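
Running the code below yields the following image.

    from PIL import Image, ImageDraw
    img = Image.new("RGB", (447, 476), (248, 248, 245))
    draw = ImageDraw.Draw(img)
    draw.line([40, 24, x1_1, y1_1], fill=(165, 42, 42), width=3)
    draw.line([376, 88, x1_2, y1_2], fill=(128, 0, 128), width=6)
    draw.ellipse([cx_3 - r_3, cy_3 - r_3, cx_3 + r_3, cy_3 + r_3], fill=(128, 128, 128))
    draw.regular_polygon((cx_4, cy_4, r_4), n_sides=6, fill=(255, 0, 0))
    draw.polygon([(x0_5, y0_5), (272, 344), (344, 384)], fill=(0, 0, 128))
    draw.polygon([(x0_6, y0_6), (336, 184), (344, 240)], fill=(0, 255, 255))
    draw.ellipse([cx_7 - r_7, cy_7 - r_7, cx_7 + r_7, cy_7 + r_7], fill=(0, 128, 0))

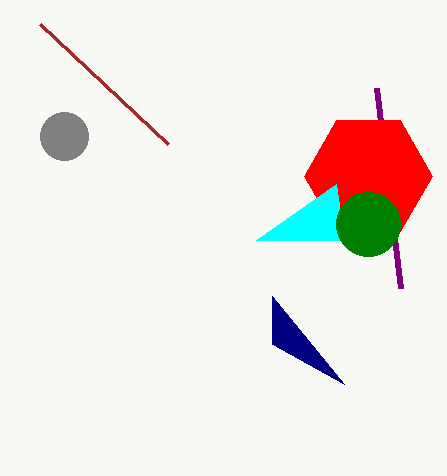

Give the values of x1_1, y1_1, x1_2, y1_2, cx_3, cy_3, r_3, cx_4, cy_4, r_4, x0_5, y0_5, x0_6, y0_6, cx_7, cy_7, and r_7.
x1_1 = 168
y1_1 = 144
x1_2 = 400
y1_2 = 288
cx_3 = 64
cy_3 = 136
r_3 = 24
cx_4 = 368
cy_4 = 176
r_4 = 64
x0_5 = 272
y0_5 = 296
x0_6 = 256
y0_6 = 240
cx_7 = 368
cy_7 = 224
r_7 = 32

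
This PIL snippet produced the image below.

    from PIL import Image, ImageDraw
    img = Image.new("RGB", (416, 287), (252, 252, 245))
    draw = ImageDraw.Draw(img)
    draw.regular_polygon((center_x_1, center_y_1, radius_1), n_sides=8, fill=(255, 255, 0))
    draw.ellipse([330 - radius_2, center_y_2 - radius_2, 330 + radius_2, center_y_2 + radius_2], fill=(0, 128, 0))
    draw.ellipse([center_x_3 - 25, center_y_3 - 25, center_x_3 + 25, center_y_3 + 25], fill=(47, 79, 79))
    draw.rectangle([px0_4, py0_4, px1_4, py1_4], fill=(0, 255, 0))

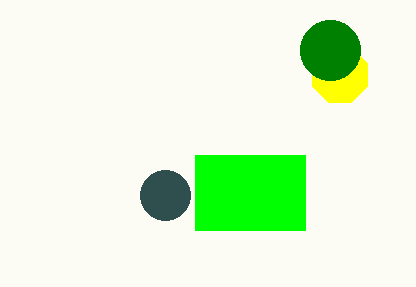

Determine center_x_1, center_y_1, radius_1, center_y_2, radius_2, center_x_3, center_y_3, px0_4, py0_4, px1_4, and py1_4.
center_x_1 = 340; center_y_1 = 75; radius_1 = 30; center_y_2 = 50; radius_2 = 30; center_x_3 = 165; center_y_3 = 195; px0_4 = 195; py0_4 = 155; px1_4 = 305; py1_4 = 230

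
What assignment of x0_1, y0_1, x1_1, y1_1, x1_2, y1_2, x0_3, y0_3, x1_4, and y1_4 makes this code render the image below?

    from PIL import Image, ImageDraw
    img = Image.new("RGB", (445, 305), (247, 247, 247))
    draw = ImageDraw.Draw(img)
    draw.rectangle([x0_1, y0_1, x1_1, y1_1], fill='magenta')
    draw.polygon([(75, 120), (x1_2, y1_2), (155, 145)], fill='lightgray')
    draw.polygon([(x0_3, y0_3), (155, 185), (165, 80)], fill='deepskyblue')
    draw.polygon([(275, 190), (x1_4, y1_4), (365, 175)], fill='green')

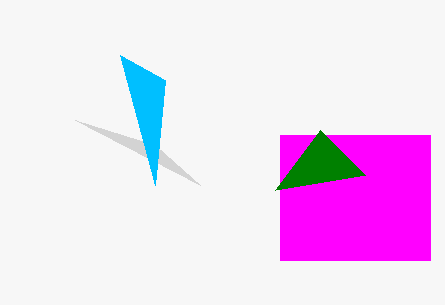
x0_1 = 280; y0_1 = 135; x1_1 = 430; y1_1 = 260; x1_2 = 200; y1_2 = 185; x0_3 = 120; y0_3 = 55; x1_4 = 320; y1_4 = 130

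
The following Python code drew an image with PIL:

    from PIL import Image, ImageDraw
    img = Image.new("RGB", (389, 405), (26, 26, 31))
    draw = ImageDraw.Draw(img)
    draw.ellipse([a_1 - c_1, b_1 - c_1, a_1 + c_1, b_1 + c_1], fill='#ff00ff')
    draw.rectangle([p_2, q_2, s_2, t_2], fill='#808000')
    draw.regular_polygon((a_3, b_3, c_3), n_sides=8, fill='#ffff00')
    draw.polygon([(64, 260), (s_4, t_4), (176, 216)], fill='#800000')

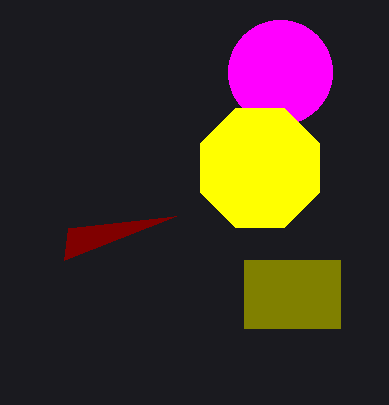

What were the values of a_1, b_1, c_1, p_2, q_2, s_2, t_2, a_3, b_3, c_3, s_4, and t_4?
a_1 = 280, b_1 = 72, c_1 = 52, p_2 = 244, q_2 = 260, s_2 = 340, t_2 = 328, a_3 = 260, b_3 = 168, c_3 = 64, s_4 = 68, t_4 = 228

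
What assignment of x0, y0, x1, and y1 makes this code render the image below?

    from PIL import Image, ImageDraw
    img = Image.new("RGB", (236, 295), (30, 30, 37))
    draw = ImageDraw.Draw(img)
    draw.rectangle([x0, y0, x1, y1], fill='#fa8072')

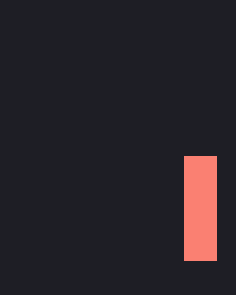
x0 = 184
y0 = 156
x1 = 216
y1 = 260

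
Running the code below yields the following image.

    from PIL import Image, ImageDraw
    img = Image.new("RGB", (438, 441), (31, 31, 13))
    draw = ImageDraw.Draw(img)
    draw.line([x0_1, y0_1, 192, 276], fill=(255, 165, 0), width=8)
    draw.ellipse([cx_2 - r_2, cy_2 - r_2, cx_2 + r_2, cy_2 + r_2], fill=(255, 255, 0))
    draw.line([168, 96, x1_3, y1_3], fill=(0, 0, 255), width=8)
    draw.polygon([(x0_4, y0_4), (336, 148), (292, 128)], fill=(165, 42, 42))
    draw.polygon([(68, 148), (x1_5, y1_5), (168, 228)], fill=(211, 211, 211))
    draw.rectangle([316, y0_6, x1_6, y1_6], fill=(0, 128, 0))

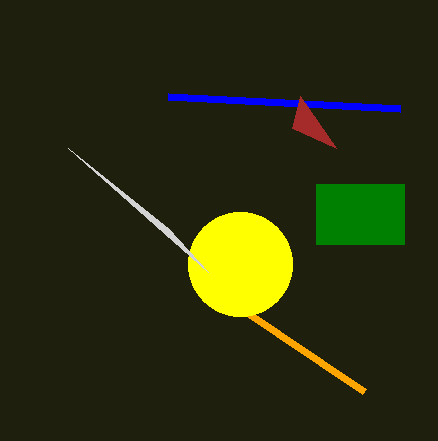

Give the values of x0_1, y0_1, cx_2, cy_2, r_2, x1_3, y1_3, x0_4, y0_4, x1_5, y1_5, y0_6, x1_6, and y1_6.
x0_1 = 364; y0_1 = 392; cx_2 = 240; cy_2 = 264; r_2 = 52; x1_3 = 400; y1_3 = 108; x0_4 = 300; y0_4 = 96; x1_5 = 208; y1_5 = 272; y0_6 = 184; x1_6 = 404; y1_6 = 244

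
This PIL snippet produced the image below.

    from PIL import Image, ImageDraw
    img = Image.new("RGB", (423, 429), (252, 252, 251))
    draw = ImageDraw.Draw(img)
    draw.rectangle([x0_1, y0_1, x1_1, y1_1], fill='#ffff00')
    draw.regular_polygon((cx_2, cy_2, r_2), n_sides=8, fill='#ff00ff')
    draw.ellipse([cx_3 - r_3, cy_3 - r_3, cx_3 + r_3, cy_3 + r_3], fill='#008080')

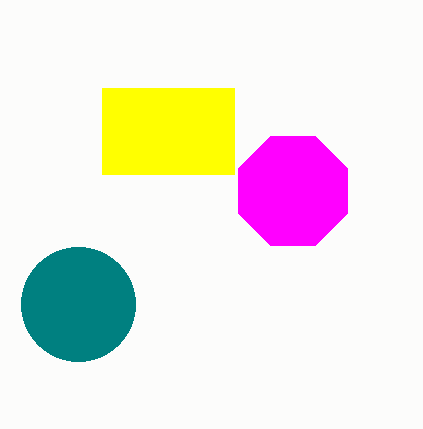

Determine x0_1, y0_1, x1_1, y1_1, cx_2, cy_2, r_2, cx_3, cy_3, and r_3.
x0_1 = 102; y0_1 = 88; x1_1 = 234; y1_1 = 174; cx_2 = 293; cy_2 = 191; r_2 = 59; cx_3 = 78; cy_3 = 304; r_3 = 57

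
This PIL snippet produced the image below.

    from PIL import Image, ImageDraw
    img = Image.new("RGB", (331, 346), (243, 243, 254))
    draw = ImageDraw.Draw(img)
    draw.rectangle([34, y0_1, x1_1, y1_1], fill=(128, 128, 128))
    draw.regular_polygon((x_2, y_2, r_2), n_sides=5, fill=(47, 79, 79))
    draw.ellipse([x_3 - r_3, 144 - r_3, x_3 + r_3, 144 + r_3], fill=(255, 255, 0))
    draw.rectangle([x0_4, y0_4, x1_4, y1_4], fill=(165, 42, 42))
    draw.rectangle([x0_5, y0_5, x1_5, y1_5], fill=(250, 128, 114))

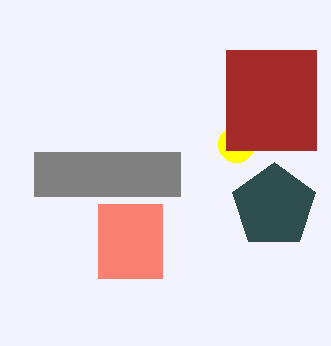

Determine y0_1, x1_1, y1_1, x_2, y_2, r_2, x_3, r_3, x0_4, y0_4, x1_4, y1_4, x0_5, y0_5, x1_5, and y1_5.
y0_1 = 152
x1_1 = 180
y1_1 = 196
x_2 = 274
y_2 = 206
r_2 = 44
x_3 = 236
r_3 = 18
x0_4 = 226
y0_4 = 50
x1_4 = 316
y1_4 = 150
x0_5 = 98
y0_5 = 204
x1_5 = 162
y1_5 = 278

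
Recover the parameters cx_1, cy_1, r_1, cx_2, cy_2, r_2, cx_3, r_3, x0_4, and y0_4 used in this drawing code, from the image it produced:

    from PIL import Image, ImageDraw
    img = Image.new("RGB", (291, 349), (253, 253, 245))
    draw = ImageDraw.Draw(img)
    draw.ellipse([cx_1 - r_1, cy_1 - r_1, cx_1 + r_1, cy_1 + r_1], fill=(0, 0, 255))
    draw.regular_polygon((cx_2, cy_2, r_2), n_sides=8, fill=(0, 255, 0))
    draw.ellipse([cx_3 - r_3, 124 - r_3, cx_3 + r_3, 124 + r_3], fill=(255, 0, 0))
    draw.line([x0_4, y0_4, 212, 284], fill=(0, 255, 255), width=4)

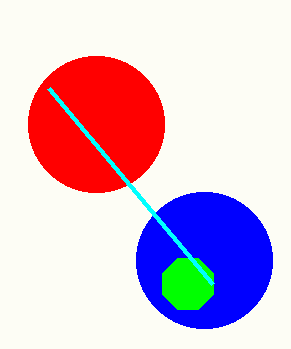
cx_1 = 204; cy_1 = 260; r_1 = 68; cx_2 = 188; cy_2 = 284; r_2 = 28; cx_3 = 96; r_3 = 68; x0_4 = 48; y0_4 = 88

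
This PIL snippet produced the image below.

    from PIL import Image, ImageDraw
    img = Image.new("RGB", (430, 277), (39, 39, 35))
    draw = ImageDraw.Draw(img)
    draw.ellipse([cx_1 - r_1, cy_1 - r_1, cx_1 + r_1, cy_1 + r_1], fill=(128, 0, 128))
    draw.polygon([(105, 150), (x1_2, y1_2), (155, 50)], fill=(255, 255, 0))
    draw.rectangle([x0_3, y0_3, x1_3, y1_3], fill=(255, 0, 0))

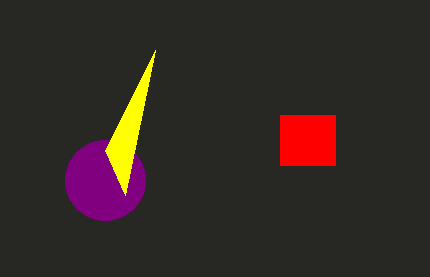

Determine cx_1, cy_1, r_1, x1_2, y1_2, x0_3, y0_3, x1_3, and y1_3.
cx_1 = 105; cy_1 = 180; r_1 = 40; x1_2 = 125; y1_2 = 195; x0_3 = 280; y0_3 = 115; x1_3 = 335; y1_3 = 165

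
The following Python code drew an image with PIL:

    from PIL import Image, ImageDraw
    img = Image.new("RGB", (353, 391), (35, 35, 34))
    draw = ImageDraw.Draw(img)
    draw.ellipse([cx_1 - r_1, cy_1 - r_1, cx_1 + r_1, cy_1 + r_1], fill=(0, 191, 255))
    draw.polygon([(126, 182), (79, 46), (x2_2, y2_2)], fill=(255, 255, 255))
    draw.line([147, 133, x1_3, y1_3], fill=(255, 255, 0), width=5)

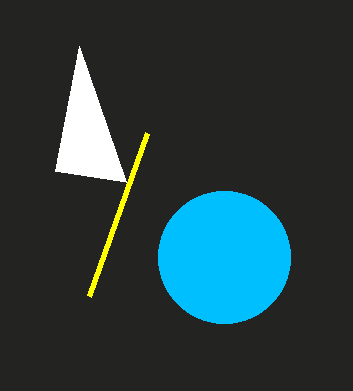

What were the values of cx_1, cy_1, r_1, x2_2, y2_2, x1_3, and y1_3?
cx_1 = 224
cy_1 = 257
r_1 = 66
x2_2 = 55
y2_2 = 171
x1_3 = 89
y1_3 = 296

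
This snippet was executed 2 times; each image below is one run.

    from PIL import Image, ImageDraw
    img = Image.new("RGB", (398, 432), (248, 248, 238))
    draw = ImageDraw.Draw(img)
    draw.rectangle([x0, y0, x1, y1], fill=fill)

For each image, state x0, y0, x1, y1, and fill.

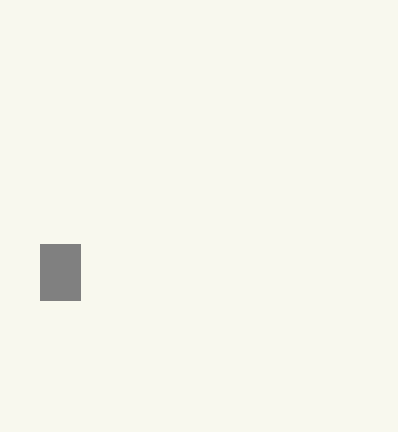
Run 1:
x0 = 40; y0 = 244; x1 = 80; y1 = 300; fill = 'gray'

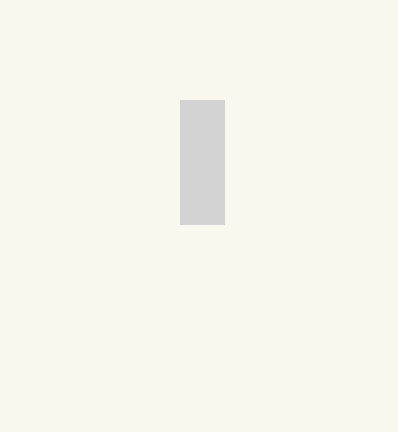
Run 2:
x0 = 180
y0 = 100
x1 = 224
y1 = 224
fill = 'lightgray'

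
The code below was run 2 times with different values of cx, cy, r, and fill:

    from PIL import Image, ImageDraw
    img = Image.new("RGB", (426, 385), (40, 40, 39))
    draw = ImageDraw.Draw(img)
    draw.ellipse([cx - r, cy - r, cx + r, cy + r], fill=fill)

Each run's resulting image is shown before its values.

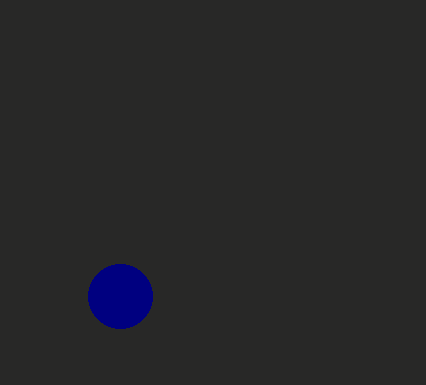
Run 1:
cx = 120, cy = 296, r = 32, fill = 'navy'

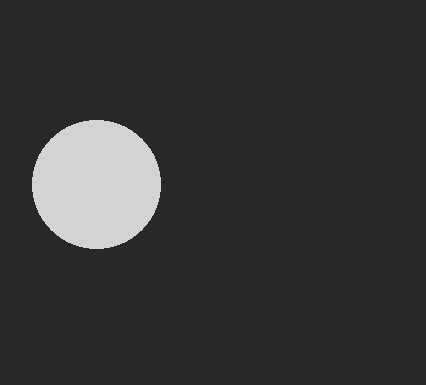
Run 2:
cx = 96, cy = 184, r = 64, fill = 'lightgray'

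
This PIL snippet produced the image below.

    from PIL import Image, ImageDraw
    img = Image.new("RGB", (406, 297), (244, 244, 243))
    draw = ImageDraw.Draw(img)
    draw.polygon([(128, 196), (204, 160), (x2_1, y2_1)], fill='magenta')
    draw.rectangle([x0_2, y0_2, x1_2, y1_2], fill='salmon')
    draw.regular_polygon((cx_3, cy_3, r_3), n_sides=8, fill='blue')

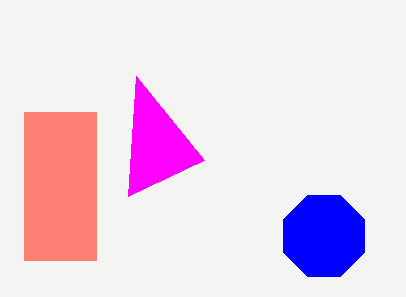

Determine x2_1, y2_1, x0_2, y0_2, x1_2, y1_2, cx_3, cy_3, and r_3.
x2_1 = 136, y2_1 = 76, x0_2 = 24, y0_2 = 112, x1_2 = 96, y1_2 = 260, cx_3 = 324, cy_3 = 236, r_3 = 44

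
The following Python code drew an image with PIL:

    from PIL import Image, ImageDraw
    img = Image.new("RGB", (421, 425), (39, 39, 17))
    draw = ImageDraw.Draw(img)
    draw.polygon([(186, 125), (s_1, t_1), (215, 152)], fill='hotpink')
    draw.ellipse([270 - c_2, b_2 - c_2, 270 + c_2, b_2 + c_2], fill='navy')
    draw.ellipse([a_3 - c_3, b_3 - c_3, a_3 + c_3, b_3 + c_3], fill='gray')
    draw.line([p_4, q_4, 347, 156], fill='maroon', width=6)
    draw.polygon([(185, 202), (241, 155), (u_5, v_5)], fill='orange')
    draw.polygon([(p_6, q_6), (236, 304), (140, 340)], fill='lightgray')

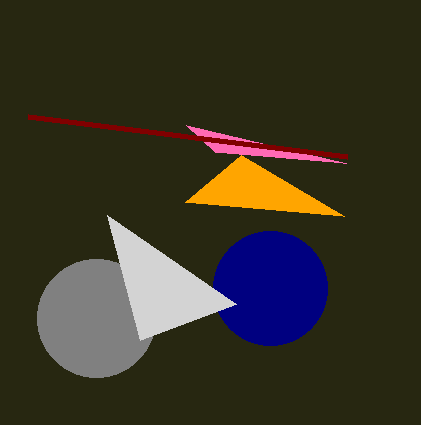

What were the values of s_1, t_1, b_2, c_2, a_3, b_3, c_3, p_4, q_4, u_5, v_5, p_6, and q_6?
s_1 = 346; t_1 = 163; b_2 = 288; c_2 = 57; a_3 = 96; b_3 = 318; c_3 = 59; p_4 = 28; q_4 = 116; u_5 = 344; v_5 = 216; p_6 = 107; q_6 = 215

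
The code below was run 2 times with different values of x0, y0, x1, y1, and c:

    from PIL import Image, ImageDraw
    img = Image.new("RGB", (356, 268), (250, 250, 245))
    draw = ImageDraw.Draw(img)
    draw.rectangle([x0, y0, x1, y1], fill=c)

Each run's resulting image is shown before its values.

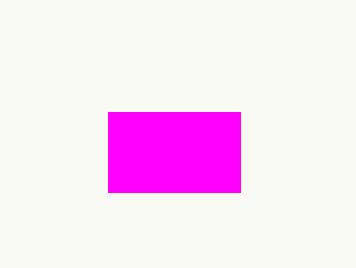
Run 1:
x0 = 108
y0 = 112
x1 = 240
y1 = 192
c = 'magenta'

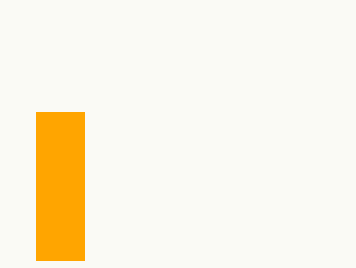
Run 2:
x0 = 36, y0 = 112, x1 = 84, y1 = 260, c = 'orange'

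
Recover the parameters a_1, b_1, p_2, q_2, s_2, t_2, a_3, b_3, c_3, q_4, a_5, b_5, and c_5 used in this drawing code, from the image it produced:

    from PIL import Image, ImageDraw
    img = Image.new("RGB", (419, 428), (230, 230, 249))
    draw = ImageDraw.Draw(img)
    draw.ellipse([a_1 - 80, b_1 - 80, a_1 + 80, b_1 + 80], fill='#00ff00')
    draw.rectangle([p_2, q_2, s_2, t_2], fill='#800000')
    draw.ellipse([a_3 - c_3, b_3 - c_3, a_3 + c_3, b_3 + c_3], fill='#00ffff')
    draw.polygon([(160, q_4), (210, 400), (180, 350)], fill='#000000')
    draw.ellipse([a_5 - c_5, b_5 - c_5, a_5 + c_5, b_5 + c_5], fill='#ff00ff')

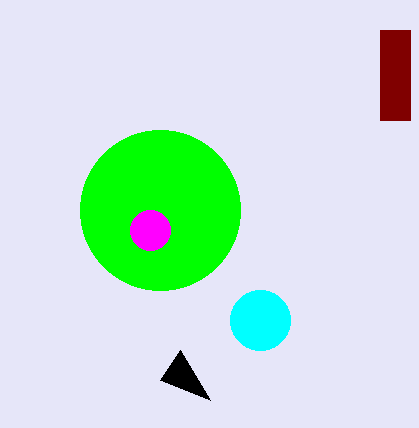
a_1 = 160; b_1 = 210; p_2 = 380; q_2 = 30; s_2 = 410; t_2 = 120; a_3 = 260; b_3 = 320; c_3 = 30; q_4 = 380; a_5 = 150; b_5 = 230; c_5 = 20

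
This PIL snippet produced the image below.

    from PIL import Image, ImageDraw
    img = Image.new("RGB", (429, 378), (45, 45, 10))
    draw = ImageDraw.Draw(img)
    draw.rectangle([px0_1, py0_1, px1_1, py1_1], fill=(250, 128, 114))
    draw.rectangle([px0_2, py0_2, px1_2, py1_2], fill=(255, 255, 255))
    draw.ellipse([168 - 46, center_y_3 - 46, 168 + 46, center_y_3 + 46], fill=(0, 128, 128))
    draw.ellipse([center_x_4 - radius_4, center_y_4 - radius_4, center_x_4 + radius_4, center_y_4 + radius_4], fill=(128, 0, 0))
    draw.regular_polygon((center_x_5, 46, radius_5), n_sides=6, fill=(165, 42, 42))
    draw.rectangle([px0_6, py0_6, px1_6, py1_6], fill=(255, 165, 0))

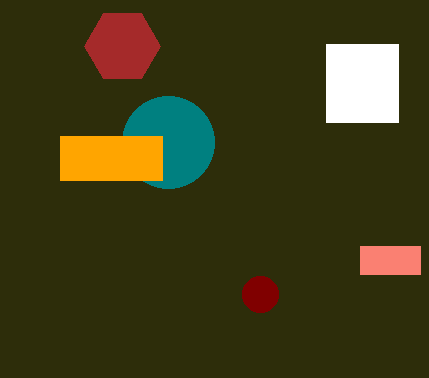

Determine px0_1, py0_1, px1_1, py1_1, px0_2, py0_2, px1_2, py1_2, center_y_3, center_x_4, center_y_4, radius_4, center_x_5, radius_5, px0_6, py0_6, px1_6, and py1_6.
px0_1 = 360; py0_1 = 246; px1_1 = 420; py1_1 = 274; px0_2 = 326; py0_2 = 44; px1_2 = 398; py1_2 = 122; center_y_3 = 142; center_x_4 = 260; center_y_4 = 294; radius_4 = 18; center_x_5 = 122; radius_5 = 38; px0_6 = 60; py0_6 = 136; px1_6 = 162; py1_6 = 180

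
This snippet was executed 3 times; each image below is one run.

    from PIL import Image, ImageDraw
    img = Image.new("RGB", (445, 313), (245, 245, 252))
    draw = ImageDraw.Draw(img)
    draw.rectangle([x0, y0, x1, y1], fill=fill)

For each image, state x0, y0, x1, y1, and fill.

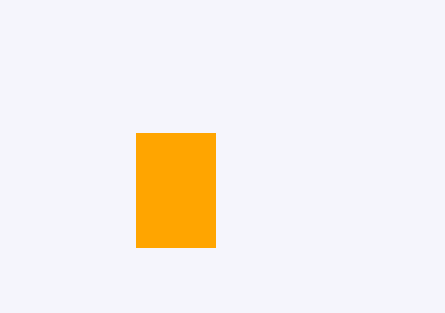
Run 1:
x0 = 136, y0 = 133, x1 = 215, y1 = 247, fill = 'orange'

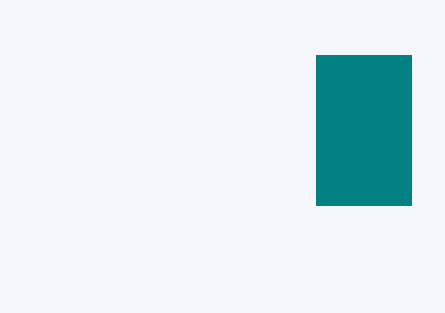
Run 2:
x0 = 316, y0 = 55, x1 = 411, y1 = 205, fill = 'teal'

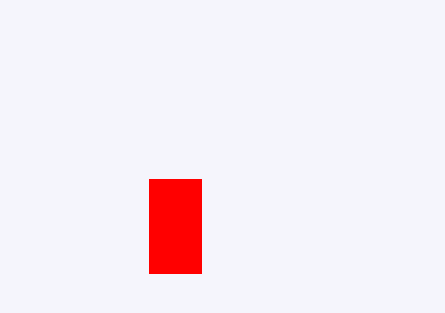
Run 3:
x0 = 149; y0 = 179; x1 = 201; y1 = 273; fill = 'red'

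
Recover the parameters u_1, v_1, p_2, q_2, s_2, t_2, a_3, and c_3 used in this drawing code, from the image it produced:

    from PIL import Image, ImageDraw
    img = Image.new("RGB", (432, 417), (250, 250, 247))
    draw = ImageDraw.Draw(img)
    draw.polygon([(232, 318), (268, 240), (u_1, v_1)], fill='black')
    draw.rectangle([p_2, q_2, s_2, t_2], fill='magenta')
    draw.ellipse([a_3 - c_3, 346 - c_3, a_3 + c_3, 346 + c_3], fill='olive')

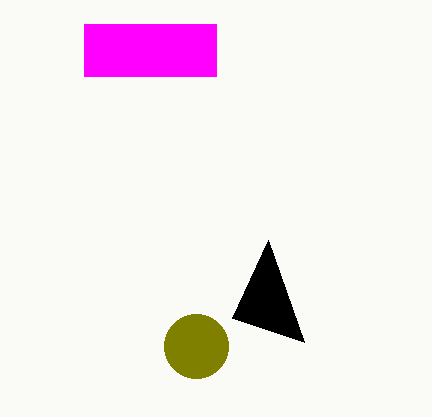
u_1 = 304; v_1 = 342; p_2 = 84; q_2 = 24; s_2 = 216; t_2 = 76; a_3 = 196; c_3 = 32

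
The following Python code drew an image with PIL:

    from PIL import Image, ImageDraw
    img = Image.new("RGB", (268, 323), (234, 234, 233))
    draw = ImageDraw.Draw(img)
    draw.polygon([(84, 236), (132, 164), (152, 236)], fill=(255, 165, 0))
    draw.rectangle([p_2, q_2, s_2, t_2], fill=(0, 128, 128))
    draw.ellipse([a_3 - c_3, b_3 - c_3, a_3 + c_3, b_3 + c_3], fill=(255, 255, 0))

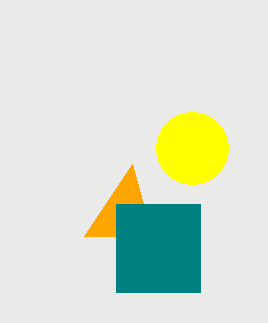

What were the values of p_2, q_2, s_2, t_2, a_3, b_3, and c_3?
p_2 = 116; q_2 = 204; s_2 = 200; t_2 = 292; a_3 = 192; b_3 = 148; c_3 = 36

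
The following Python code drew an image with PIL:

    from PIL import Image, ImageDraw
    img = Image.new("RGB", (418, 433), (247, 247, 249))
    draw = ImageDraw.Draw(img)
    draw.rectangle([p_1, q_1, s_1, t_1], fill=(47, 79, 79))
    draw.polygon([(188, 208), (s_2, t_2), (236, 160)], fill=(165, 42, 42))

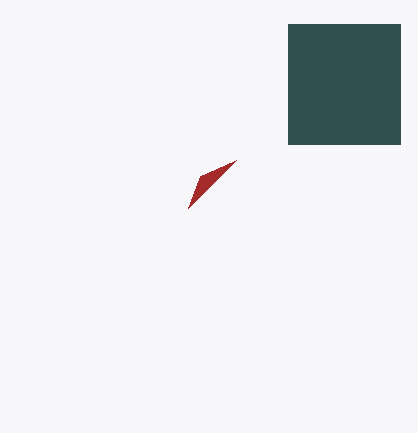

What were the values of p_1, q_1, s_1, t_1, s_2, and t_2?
p_1 = 288, q_1 = 24, s_1 = 400, t_1 = 144, s_2 = 200, t_2 = 176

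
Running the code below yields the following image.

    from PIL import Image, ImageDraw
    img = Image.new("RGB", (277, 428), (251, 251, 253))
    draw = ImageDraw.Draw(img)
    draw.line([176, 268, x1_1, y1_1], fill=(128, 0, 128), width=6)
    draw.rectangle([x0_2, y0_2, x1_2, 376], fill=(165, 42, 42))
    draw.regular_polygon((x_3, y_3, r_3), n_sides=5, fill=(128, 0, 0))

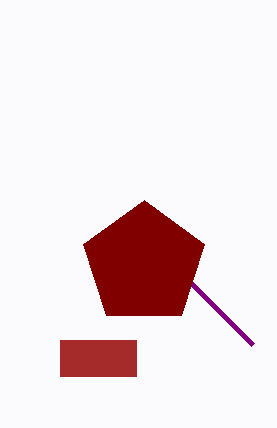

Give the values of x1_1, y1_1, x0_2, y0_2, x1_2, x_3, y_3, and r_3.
x1_1 = 252, y1_1 = 344, x0_2 = 60, y0_2 = 340, x1_2 = 136, x_3 = 144, y_3 = 264, r_3 = 64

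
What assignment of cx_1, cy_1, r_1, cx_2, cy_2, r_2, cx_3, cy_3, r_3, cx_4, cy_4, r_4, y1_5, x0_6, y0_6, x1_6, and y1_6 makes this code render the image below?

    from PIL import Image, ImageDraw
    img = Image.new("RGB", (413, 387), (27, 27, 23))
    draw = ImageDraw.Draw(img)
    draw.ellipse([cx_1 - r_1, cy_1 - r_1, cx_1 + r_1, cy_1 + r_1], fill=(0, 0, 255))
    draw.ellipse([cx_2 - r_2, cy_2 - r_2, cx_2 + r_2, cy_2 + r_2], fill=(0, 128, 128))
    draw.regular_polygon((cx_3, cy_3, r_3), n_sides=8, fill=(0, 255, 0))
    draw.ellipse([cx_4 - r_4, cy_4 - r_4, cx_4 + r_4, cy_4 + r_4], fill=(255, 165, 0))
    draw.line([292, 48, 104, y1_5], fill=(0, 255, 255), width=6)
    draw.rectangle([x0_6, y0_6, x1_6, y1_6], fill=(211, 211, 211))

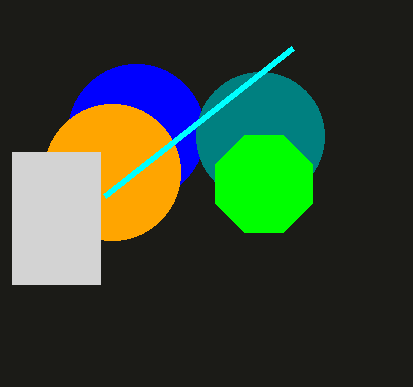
cx_1 = 136; cy_1 = 132; r_1 = 68; cx_2 = 260; cy_2 = 136; r_2 = 64; cx_3 = 264; cy_3 = 184; r_3 = 52; cx_4 = 112; cy_4 = 172; r_4 = 68; y1_5 = 196; x0_6 = 12; y0_6 = 152; x1_6 = 100; y1_6 = 284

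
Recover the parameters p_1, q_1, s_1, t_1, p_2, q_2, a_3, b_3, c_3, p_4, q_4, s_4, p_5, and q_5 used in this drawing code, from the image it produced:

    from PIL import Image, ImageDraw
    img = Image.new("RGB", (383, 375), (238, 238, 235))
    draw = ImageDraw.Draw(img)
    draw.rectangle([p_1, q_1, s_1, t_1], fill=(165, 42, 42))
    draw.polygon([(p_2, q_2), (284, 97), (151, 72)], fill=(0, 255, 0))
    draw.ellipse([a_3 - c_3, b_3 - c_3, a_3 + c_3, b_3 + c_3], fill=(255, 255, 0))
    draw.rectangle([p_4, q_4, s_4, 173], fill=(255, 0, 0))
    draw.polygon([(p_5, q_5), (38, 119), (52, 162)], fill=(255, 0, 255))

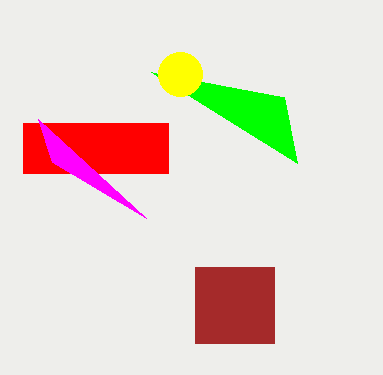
p_1 = 195
q_1 = 267
s_1 = 274
t_1 = 343
p_2 = 297
q_2 = 163
a_3 = 180
b_3 = 74
c_3 = 22
p_4 = 23
q_4 = 123
s_4 = 168
p_5 = 146
q_5 = 218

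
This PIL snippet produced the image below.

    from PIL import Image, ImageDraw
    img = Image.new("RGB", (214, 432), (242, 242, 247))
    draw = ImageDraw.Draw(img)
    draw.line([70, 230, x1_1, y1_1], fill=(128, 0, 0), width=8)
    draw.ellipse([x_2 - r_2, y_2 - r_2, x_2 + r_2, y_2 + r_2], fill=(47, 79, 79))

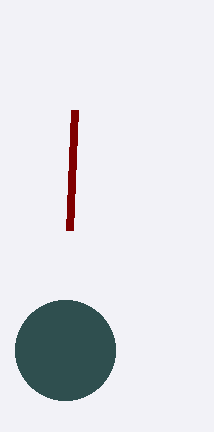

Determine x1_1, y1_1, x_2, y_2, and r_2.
x1_1 = 75
y1_1 = 110
x_2 = 65
y_2 = 350
r_2 = 50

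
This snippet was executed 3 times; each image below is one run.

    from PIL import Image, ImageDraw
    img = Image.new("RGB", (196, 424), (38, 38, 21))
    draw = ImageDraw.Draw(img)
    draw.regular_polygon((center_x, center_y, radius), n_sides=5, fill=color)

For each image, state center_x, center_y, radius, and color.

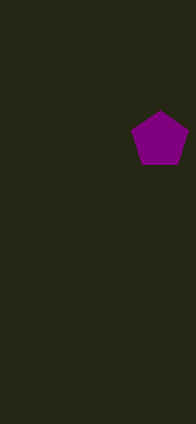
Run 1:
center_x = 160; center_y = 140; radius = 30; color = 'purple'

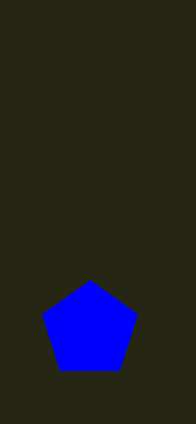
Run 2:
center_x = 90, center_y = 330, radius = 50, color = 'blue'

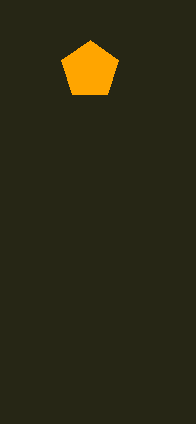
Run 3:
center_x = 90; center_y = 70; radius = 30; color = 'orange'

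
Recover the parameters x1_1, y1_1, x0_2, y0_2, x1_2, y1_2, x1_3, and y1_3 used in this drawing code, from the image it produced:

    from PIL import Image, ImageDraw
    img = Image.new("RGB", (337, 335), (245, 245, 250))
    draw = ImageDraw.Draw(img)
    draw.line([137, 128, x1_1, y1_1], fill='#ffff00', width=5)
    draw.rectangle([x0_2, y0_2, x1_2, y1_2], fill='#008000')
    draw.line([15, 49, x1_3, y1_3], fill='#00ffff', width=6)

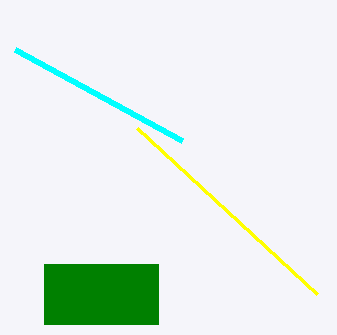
x1_1 = 317, y1_1 = 294, x0_2 = 44, y0_2 = 264, x1_2 = 158, y1_2 = 324, x1_3 = 182, y1_3 = 140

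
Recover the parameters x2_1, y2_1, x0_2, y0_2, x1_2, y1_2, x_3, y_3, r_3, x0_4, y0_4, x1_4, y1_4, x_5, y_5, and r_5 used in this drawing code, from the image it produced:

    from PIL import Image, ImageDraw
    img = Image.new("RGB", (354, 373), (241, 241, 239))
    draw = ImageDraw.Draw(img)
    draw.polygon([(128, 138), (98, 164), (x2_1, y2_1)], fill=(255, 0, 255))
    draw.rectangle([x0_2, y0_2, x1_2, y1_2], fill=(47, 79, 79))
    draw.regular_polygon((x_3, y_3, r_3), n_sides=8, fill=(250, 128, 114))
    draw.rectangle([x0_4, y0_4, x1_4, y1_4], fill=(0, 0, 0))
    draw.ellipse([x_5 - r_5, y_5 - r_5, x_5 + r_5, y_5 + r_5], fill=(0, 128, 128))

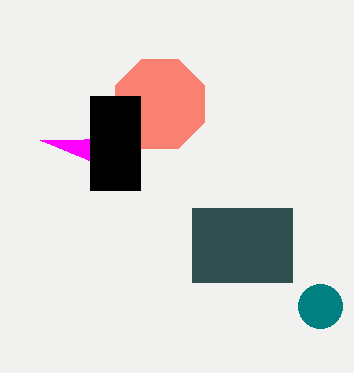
x2_1 = 40, y2_1 = 140, x0_2 = 192, y0_2 = 208, x1_2 = 292, y1_2 = 282, x_3 = 160, y_3 = 104, r_3 = 48, x0_4 = 90, y0_4 = 96, x1_4 = 140, y1_4 = 190, x_5 = 320, y_5 = 306, r_5 = 22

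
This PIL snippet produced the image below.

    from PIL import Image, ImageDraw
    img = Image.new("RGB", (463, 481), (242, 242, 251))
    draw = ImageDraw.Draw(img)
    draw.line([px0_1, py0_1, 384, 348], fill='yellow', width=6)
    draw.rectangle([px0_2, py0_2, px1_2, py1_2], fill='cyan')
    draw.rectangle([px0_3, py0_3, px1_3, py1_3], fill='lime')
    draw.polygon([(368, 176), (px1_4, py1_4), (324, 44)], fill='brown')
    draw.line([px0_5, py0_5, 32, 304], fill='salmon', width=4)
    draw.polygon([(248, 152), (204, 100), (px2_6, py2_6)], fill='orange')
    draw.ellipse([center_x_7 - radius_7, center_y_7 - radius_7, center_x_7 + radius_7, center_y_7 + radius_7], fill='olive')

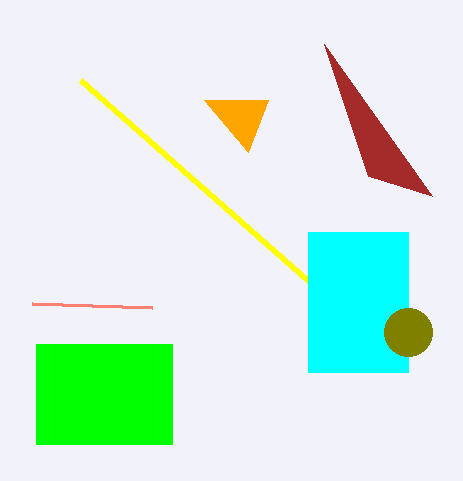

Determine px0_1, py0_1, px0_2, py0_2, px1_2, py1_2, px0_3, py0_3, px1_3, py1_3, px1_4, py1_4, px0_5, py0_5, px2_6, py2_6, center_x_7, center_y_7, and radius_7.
px0_1 = 80
py0_1 = 80
px0_2 = 308
py0_2 = 232
px1_2 = 408
py1_2 = 372
px0_3 = 36
py0_3 = 344
px1_3 = 172
py1_3 = 444
px1_4 = 432
py1_4 = 196
px0_5 = 152
py0_5 = 308
px2_6 = 268
py2_6 = 100
center_x_7 = 408
center_y_7 = 332
radius_7 = 24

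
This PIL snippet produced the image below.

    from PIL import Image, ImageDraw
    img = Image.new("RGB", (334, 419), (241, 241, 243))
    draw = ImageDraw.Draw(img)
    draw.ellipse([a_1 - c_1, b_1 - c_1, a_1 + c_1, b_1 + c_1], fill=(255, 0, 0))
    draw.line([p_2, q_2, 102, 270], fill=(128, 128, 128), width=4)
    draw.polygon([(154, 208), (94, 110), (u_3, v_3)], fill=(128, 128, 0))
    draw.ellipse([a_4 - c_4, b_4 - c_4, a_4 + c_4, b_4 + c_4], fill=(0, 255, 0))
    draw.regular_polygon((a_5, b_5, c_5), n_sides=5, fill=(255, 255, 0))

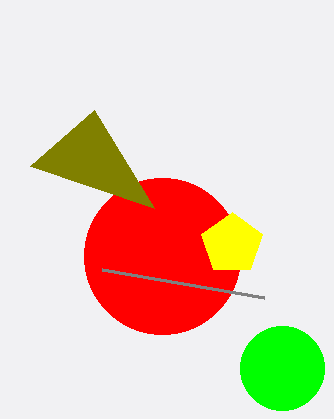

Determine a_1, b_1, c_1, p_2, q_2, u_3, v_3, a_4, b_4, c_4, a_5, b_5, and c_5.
a_1 = 162; b_1 = 256; c_1 = 78; p_2 = 264; q_2 = 298; u_3 = 30; v_3 = 166; a_4 = 282; b_4 = 368; c_4 = 42; a_5 = 232; b_5 = 244; c_5 = 32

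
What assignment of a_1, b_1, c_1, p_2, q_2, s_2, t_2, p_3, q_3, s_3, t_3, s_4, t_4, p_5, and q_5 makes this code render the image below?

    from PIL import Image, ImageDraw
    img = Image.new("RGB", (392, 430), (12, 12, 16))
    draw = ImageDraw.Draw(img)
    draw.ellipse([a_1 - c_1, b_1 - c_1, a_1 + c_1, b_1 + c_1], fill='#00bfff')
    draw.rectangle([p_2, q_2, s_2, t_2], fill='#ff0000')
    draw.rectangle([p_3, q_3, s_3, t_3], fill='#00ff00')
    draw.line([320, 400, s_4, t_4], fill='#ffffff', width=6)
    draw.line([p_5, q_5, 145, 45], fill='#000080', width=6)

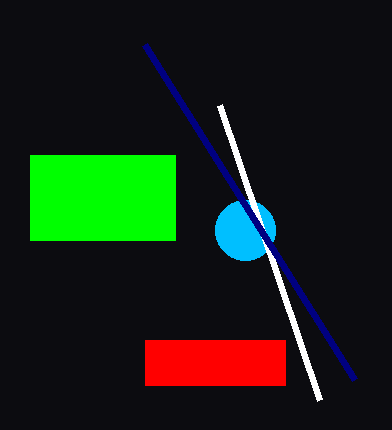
a_1 = 245; b_1 = 230; c_1 = 30; p_2 = 145; q_2 = 340; s_2 = 285; t_2 = 385; p_3 = 30; q_3 = 155; s_3 = 175; t_3 = 240; s_4 = 220; t_4 = 105; p_5 = 355; q_5 = 380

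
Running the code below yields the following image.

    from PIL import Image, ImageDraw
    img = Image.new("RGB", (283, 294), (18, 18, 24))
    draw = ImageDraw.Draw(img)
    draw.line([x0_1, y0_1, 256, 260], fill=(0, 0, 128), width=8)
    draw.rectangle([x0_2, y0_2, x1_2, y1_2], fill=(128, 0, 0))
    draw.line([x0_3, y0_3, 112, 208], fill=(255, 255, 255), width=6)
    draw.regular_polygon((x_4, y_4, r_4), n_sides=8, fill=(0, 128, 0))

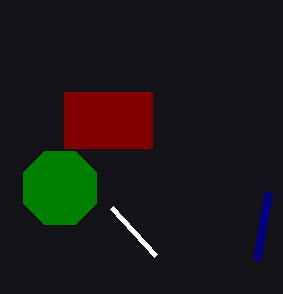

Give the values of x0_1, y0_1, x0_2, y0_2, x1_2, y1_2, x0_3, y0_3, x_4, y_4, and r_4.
x0_1 = 268
y0_1 = 192
x0_2 = 64
y0_2 = 92
x1_2 = 152
y1_2 = 148
x0_3 = 156
y0_3 = 256
x_4 = 60
y_4 = 188
r_4 = 40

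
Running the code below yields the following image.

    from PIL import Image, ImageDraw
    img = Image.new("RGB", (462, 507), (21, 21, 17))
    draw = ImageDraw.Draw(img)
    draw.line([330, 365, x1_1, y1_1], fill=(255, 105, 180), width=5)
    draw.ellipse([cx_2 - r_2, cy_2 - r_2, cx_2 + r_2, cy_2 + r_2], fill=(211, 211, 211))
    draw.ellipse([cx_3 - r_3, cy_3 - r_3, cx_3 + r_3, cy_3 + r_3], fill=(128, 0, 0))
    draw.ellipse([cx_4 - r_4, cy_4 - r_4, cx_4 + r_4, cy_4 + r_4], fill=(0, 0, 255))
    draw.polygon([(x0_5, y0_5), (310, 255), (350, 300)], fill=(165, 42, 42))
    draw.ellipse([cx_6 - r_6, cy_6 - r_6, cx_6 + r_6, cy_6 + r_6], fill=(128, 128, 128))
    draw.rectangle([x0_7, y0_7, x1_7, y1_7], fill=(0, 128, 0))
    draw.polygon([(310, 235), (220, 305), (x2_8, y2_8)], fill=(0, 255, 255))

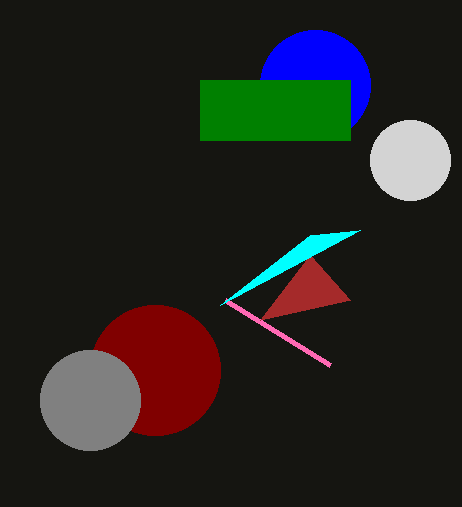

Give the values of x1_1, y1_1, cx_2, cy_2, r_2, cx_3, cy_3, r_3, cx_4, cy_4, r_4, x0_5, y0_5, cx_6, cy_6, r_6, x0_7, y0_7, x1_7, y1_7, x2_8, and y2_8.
x1_1 = 225
y1_1 = 300
cx_2 = 410
cy_2 = 160
r_2 = 40
cx_3 = 155
cy_3 = 370
r_3 = 65
cx_4 = 315
cy_4 = 85
r_4 = 55
x0_5 = 260
y0_5 = 320
cx_6 = 90
cy_6 = 400
r_6 = 50
x0_7 = 200
y0_7 = 80
x1_7 = 350
y1_7 = 140
x2_8 = 360
y2_8 = 230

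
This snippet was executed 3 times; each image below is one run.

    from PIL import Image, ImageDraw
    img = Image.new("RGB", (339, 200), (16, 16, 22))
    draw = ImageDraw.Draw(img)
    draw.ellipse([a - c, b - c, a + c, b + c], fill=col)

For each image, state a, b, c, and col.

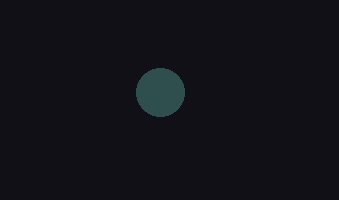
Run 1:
a = 160, b = 92, c = 24, col = 'darkslategray'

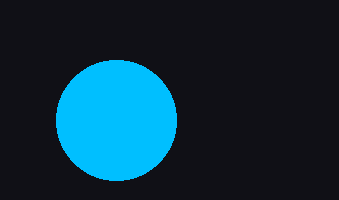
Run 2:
a = 116
b = 120
c = 60
col = 'deepskyblue'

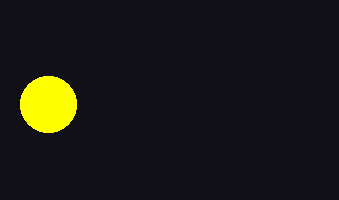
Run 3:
a = 48
b = 104
c = 28
col = 'yellow'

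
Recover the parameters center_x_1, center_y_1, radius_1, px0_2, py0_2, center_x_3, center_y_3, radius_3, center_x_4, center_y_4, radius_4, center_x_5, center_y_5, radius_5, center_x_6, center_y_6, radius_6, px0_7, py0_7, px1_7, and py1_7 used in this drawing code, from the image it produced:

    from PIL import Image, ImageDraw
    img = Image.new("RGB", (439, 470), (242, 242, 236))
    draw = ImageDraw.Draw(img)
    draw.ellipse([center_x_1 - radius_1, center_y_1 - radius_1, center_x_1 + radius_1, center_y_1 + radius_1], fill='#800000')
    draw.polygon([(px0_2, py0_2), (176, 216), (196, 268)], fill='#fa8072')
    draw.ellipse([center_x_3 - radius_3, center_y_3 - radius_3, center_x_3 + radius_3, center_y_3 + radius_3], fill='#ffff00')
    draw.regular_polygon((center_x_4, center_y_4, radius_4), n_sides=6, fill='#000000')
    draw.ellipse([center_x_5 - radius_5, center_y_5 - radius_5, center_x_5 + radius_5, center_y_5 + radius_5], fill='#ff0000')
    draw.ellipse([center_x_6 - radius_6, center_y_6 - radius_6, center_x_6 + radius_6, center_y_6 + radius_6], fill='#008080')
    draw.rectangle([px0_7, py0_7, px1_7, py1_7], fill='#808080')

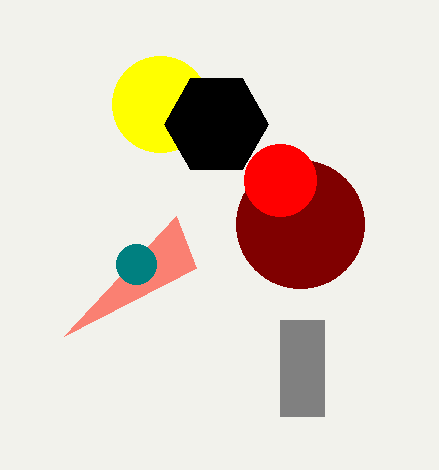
center_x_1 = 300
center_y_1 = 224
radius_1 = 64
px0_2 = 64
py0_2 = 336
center_x_3 = 160
center_y_3 = 104
radius_3 = 48
center_x_4 = 216
center_y_4 = 124
radius_4 = 52
center_x_5 = 280
center_y_5 = 180
radius_5 = 36
center_x_6 = 136
center_y_6 = 264
radius_6 = 20
px0_7 = 280
py0_7 = 320
px1_7 = 324
py1_7 = 416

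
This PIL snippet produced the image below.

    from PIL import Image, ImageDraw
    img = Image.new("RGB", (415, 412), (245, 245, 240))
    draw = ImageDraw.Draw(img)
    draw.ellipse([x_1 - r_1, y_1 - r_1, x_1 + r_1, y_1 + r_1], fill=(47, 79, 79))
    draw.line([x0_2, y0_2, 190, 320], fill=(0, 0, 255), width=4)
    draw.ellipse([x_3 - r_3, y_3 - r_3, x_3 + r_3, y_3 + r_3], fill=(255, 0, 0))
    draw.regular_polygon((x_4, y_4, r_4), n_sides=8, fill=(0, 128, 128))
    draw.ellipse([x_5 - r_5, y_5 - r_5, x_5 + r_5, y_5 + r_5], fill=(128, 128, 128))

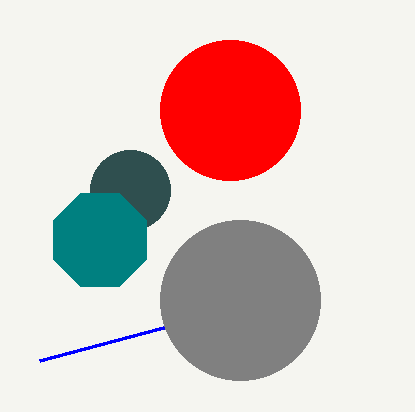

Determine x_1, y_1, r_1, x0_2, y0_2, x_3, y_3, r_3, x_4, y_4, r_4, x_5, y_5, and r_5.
x_1 = 130
y_1 = 190
r_1 = 40
x0_2 = 40
y0_2 = 360
x_3 = 230
y_3 = 110
r_3 = 70
x_4 = 100
y_4 = 240
r_4 = 50
x_5 = 240
y_5 = 300
r_5 = 80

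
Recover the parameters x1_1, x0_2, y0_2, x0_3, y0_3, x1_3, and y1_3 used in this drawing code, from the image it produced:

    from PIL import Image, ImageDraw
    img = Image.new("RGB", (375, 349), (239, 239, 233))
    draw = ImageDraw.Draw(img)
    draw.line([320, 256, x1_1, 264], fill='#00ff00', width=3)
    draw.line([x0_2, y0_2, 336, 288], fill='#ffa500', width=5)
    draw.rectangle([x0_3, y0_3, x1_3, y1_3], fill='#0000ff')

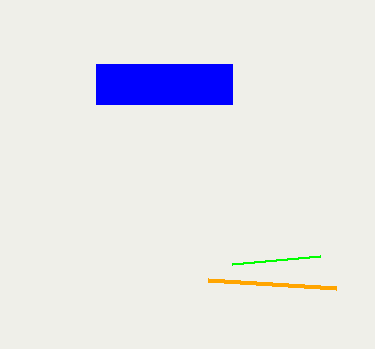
x1_1 = 232
x0_2 = 208
y0_2 = 280
x0_3 = 96
y0_3 = 64
x1_3 = 232
y1_3 = 104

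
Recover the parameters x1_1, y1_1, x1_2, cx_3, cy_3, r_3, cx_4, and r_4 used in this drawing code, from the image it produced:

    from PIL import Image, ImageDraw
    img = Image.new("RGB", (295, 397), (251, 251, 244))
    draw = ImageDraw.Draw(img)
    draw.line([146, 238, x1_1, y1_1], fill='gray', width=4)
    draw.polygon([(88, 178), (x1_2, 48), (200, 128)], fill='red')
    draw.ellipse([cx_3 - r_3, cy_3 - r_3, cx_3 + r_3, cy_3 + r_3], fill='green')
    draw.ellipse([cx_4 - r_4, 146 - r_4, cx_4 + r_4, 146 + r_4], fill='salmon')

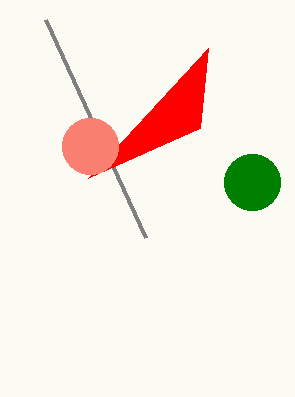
x1_1 = 46, y1_1 = 20, x1_2 = 208, cx_3 = 252, cy_3 = 182, r_3 = 28, cx_4 = 90, r_4 = 28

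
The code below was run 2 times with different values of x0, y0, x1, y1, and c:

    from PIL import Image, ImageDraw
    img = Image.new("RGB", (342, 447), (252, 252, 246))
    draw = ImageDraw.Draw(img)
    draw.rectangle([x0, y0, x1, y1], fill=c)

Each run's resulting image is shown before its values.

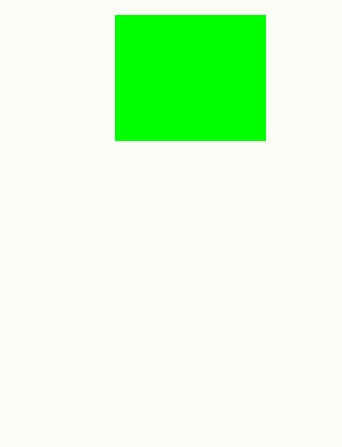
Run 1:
x0 = 115
y0 = 15
x1 = 265
y1 = 140
c = 'lime'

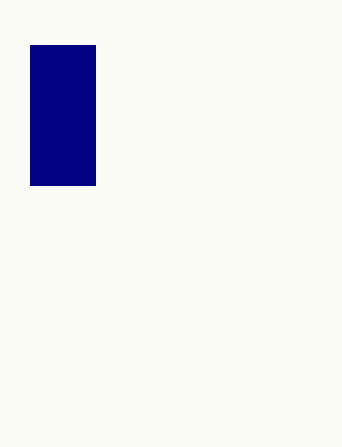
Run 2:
x0 = 30, y0 = 45, x1 = 95, y1 = 185, c = 'navy'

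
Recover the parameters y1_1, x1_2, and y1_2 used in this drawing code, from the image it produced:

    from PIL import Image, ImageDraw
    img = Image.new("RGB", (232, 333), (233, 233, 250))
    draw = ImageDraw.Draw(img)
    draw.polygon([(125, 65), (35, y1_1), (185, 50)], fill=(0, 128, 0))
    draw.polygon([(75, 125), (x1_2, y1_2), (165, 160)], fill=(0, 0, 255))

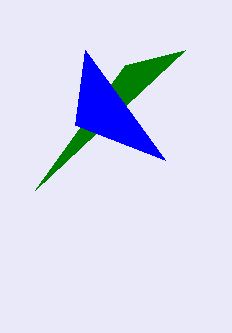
y1_1 = 190; x1_2 = 85; y1_2 = 50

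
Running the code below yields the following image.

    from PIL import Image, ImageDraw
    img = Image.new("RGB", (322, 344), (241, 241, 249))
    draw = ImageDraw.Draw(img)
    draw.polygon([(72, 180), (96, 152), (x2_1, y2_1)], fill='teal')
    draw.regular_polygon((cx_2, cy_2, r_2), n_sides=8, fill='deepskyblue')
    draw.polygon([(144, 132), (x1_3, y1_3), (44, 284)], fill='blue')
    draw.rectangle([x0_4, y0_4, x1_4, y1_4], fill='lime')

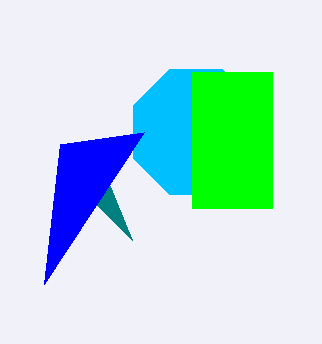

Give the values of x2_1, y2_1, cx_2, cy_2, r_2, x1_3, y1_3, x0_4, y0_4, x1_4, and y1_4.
x2_1 = 132, y2_1 = 240, cx_2 = 196, cy_2 = 132, r_2 = 68, x1_3 = 60, y1_3 = 144, x0_4 = 192, y0_4 = 72, x1_4 = 272, y1_4 = 208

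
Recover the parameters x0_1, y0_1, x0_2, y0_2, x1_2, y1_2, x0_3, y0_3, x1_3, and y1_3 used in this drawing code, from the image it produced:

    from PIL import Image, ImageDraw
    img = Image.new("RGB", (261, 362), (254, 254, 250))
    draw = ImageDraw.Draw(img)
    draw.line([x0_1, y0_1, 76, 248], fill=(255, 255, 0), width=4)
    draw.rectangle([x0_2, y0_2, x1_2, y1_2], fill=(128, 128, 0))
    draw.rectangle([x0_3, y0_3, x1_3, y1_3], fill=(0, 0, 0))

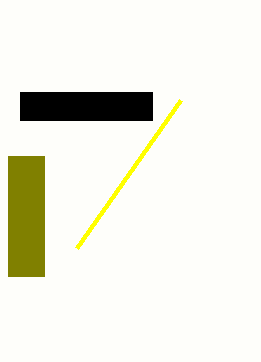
x0_1 = 180; y0_1 = 100; x0_2 = 8; y0_2 = 156; x1_2 = 44; y1_2 = 276; x0_3 = 20; y0_3 = 92; x1_3 = 152; y1_3 = 120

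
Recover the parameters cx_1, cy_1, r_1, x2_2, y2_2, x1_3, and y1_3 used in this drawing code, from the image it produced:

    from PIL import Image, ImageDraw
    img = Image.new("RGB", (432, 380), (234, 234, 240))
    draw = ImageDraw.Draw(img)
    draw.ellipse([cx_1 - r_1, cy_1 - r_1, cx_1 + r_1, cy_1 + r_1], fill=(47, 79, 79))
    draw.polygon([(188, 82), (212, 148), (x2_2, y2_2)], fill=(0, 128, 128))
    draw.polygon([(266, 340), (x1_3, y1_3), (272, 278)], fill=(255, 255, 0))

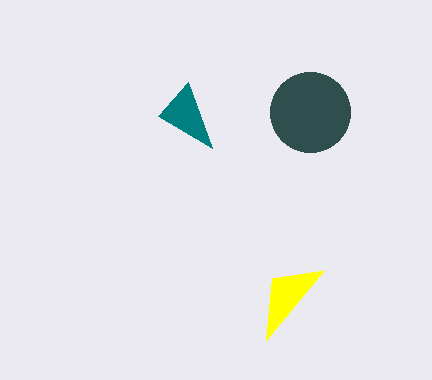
cx_1 = 310
cy_1 = 112
r_1 = 40
x2_2 = 158
y2_2 = 116
x1_3 = 324
y1_3 = 270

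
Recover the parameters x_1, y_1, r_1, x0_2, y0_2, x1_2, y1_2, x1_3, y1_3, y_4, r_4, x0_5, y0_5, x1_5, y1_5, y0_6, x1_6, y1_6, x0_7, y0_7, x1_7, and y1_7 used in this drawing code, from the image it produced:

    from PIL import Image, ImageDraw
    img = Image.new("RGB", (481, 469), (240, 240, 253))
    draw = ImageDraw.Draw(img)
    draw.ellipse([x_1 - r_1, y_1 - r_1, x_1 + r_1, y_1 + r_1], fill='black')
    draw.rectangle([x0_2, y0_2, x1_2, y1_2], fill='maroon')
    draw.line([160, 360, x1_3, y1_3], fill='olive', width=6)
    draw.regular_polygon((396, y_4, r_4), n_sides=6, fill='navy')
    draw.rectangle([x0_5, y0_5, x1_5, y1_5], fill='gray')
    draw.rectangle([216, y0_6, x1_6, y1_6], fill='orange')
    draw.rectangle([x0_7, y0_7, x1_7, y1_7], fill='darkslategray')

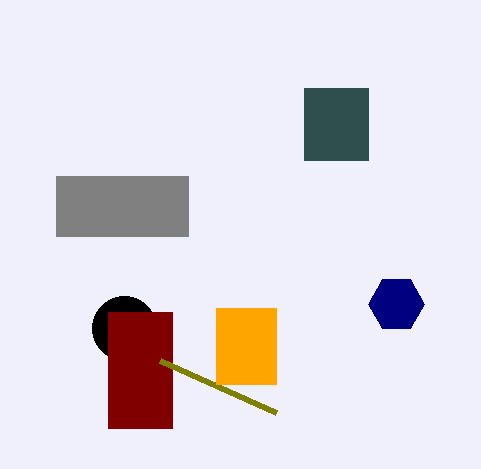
x_1 = 124
y_1 = 328
r_1 = 32
x0_2 = 108
y0_2 = 312
x1_2 = 172
y1_2 = 428
x1_3 = 276
y1_3 = 412
y_4 = 304
r_4 = 28
x0_5 = 56
y0_5 = 176
x1_5 = 188
y1_5 = 236
y0_6 = 308
x1_6 = 276
y1_6 = 384
x0_7 = 304
y0_7 = 88
x1_7 = 368
y1_7 = 160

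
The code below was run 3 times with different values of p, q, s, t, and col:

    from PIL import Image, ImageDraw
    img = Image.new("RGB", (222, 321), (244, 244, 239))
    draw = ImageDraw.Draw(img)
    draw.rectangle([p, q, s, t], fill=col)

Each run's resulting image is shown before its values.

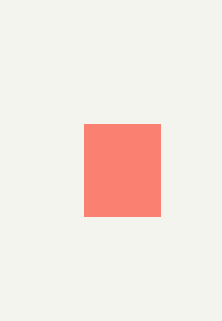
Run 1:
p = 84
q = 124
s = 160
t = 216
col = 'salmon'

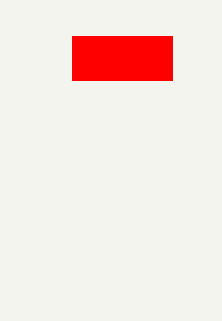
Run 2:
p = 72
q = 36
s = 172
t = 80
col = 'red'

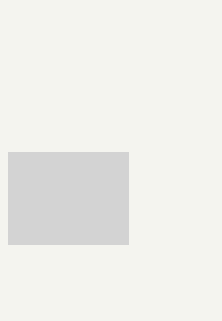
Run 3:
p = 8; q = 152; s = 128; t = 244; col = 'lightgray'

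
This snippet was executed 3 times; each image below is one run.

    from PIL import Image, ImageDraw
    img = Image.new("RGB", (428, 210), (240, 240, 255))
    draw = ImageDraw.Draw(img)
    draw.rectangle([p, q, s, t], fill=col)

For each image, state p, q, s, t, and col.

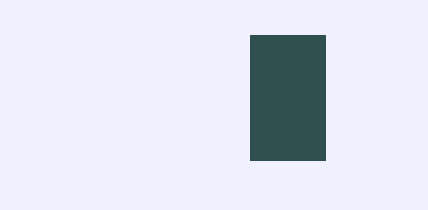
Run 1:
p = 250
q = 35
s = 325
t = 160
col = 'darkslategray'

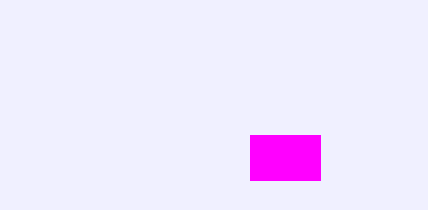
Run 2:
p = 250; q = 135; s = 320; t = 180; col = 'magenta'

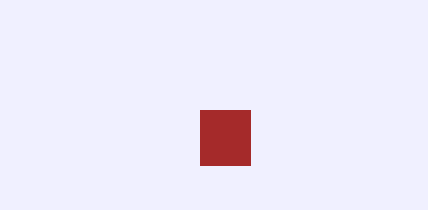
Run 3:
p = 200
q = 110
s = 250
t = 165
col = 'brown'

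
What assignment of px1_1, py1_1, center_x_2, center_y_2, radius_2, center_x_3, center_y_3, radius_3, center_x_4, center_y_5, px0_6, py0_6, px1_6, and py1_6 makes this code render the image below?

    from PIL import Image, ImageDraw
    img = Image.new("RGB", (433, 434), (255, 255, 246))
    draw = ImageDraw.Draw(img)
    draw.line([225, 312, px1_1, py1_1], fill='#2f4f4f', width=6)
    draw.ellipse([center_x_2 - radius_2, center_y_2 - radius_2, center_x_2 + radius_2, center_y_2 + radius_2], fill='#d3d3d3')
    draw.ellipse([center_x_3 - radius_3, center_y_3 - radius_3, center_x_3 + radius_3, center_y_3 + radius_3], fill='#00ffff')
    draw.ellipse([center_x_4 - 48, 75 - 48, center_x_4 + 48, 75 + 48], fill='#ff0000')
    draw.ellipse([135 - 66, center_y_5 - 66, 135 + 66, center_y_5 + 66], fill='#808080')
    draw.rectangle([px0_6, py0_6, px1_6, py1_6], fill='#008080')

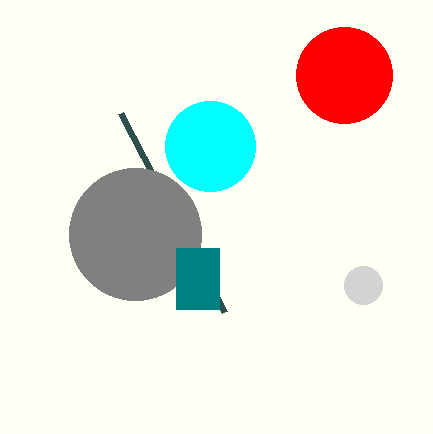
px1_1 = 121, py1_1 = 113, center_x_2 = 363, center_y_2 = 285, radius_2 = 19, center_x_3 = 210, center_y_3 = 146, radius_3 = 45, center_x_4 = 344, center_y_5 = 234, px0_6 = 176, py0_6 = 248, px1_6 = 219, py1_6 = 309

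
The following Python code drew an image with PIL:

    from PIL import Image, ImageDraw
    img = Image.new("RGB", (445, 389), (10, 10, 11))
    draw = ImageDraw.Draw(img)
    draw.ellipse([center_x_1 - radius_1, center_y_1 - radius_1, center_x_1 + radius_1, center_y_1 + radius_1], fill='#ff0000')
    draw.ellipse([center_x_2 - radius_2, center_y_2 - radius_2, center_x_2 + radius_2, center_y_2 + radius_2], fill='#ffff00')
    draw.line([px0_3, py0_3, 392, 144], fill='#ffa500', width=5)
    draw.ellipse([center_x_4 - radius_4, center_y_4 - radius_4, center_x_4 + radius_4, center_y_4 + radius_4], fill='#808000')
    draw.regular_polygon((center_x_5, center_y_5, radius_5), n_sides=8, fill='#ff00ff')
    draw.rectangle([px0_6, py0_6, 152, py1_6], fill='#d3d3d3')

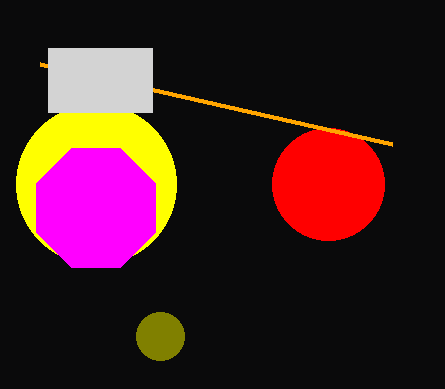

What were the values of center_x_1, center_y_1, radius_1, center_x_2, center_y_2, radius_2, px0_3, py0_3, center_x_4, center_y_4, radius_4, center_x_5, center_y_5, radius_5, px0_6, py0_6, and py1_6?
center_x_1 = 328; center_y_1 = 184; radius_1 = 56; center_x_2 = 96; center_y_2 = 184; radius_2 = 80; px0_3 = 40; py0_3 = 64; center_x_4 = 160; center_y_4 = 336; radius_4 = 24; center_x_5 = 96; center_y_5 = 208; radius_5 = 64; px0_6 = 48; py0_6 = 48; py1_6 = 112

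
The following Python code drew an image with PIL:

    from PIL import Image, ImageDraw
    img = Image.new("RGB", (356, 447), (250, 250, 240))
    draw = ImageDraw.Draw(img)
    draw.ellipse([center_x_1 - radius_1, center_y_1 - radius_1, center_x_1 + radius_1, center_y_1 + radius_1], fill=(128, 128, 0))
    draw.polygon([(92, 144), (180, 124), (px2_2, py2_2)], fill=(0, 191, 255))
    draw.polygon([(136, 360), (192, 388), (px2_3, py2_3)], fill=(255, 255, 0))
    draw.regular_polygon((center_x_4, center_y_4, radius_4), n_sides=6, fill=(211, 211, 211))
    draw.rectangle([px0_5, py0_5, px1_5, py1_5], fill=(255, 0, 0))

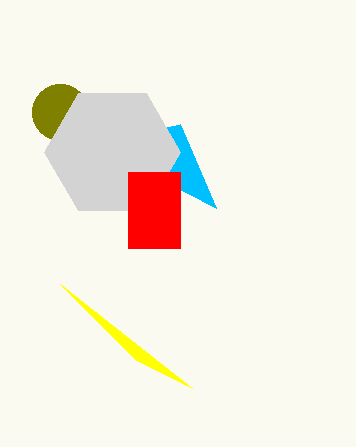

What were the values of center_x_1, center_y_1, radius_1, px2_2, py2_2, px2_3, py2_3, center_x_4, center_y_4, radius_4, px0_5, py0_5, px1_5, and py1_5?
center_x_1 = 60
center_y_1 = 112
radius_1 = 28
px2_2 = 216
py2_2 = 208
px2_3 = 60
py2_3 = 284
center_x_4 = 112
center_y_4 = 152
radius_4 = 68
px0_5 = 128
py0_5 = 172
px1_5 = 180
py1_5 = 248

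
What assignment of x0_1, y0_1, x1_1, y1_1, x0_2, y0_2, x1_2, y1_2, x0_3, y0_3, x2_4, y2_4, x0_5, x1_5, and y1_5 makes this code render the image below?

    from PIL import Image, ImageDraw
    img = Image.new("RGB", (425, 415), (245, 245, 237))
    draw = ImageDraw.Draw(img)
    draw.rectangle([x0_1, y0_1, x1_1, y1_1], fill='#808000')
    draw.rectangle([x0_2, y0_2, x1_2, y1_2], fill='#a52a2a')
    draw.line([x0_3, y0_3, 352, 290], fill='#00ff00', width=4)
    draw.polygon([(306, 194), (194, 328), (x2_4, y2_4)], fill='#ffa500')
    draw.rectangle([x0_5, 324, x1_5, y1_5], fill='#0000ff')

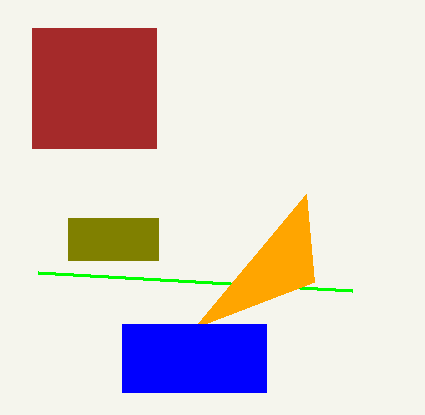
x0_1 = 68, y0_1 = 218, x1_1 = 158, y1_1 = 260, x0_2 = 32, y0_2 = 28, x1_2 = 156, y1_2 = 148, x0_3 = 38, y0_3 = 272, x2_4 = 314, y2_4 = 282, x0_5 = 122, x1_5 = 266, y1_5 = 392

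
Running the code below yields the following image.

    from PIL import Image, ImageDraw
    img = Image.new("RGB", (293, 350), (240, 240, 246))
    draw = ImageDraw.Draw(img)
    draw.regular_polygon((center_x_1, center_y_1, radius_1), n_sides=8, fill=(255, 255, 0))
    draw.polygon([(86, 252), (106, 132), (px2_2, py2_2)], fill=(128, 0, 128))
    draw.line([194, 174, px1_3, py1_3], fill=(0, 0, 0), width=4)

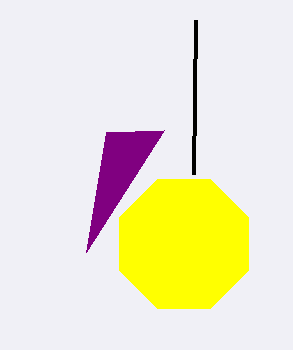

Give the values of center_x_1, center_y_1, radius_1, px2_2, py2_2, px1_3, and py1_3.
center_x_1 = 184, center_y_1 = 244, radius_1 = 70, px2_2 = 164, py2_2 = 130, px1_3 = 196, py1_3 = 20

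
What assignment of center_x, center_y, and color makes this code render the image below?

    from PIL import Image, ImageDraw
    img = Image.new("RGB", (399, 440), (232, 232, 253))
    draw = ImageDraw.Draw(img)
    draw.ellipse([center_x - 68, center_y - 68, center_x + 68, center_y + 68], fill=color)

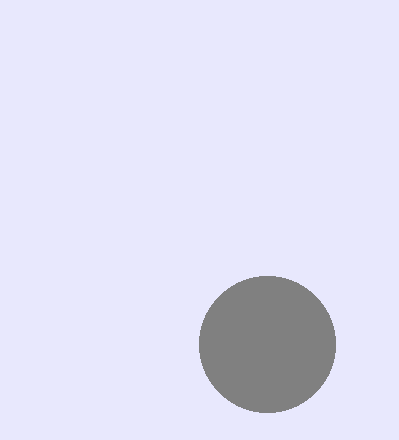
center_x = 267; center_y = 344; color = 'gray'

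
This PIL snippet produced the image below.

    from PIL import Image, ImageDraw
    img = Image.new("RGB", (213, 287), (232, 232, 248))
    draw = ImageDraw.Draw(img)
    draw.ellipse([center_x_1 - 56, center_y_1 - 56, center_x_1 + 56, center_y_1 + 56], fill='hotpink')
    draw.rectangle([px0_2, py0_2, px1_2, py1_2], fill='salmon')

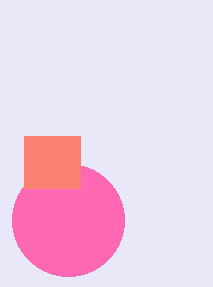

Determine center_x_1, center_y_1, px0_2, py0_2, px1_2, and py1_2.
center_x_1 = 68, center_y_1 = 220, px0_2 = 24, py0_2 = 136, px1_2 = 80, py1_2 = 188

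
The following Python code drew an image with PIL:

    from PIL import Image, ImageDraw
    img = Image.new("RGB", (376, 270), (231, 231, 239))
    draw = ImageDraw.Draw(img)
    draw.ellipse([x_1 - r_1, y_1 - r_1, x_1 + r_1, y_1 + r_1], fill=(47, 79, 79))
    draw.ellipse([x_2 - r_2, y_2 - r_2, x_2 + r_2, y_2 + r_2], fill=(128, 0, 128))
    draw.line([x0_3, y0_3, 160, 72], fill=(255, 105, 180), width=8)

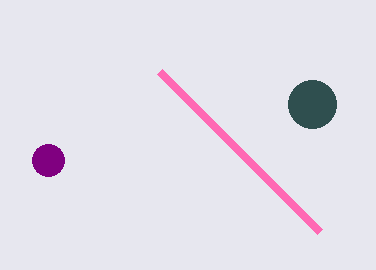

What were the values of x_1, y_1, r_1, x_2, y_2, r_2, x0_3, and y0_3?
x_1 = 312; y_1 = 104; r_1 = 24; x_2 = 48; y_2 = 160; r_2 = 16; x0_3 = 320; y0_3 = 232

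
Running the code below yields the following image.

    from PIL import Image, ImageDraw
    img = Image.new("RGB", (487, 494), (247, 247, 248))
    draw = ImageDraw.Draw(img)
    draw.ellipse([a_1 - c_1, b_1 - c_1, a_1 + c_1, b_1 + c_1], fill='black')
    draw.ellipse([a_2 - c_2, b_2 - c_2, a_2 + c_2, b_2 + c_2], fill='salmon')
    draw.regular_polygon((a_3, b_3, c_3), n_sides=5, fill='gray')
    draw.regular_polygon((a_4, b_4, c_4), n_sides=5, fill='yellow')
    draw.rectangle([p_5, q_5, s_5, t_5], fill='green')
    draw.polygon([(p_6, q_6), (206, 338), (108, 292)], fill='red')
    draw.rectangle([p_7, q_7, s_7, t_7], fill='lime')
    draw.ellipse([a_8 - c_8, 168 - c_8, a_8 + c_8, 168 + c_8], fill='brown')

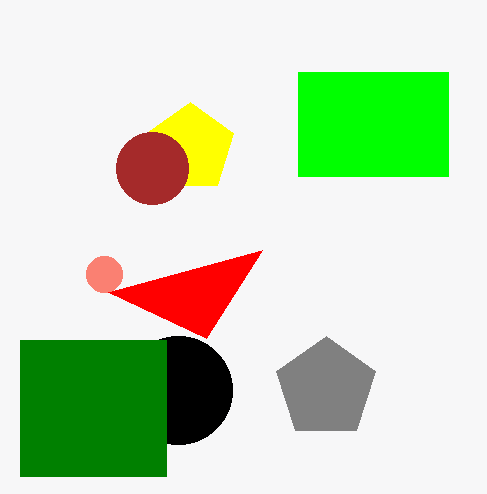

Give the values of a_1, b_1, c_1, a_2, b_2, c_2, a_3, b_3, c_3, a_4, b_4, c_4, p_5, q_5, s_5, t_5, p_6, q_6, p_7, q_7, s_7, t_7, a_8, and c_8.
a_1 = 178
b_1 = 390
c_1 = 54
a_2 = 104
b_2 = 274
c_2 = 18
a_3 = 326
b_3 = 388
c_3 = 52
a_4 = 190
b_4 = 148
c_4 = 46
p_5 = 20
q_5 = 340
s_5 = 166
t_5 = 476
p_6 = 262
q_6 = 250
p_7 = 298
q_7 = 72
s_7 = 448
t_7 = 176
a_8 = 152
c_8 = 36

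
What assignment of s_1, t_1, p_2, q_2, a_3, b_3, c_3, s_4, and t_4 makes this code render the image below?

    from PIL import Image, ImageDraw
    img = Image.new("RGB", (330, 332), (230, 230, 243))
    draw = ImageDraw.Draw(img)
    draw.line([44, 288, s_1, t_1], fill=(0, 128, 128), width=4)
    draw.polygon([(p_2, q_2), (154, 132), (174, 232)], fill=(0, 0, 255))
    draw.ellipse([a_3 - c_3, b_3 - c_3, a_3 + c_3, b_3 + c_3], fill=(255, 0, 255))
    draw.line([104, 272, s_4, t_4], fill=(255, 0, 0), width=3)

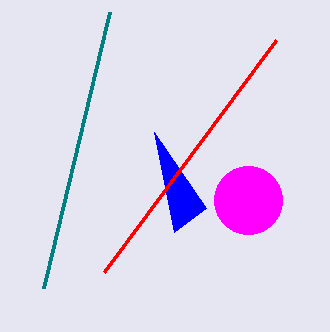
s_1 = 110, t_1 = 12, p_2 = 206, q_2 = 208, a_3 = 248, b_3 = 200, c_3 = 34, s_4 = 276, t_4 = 40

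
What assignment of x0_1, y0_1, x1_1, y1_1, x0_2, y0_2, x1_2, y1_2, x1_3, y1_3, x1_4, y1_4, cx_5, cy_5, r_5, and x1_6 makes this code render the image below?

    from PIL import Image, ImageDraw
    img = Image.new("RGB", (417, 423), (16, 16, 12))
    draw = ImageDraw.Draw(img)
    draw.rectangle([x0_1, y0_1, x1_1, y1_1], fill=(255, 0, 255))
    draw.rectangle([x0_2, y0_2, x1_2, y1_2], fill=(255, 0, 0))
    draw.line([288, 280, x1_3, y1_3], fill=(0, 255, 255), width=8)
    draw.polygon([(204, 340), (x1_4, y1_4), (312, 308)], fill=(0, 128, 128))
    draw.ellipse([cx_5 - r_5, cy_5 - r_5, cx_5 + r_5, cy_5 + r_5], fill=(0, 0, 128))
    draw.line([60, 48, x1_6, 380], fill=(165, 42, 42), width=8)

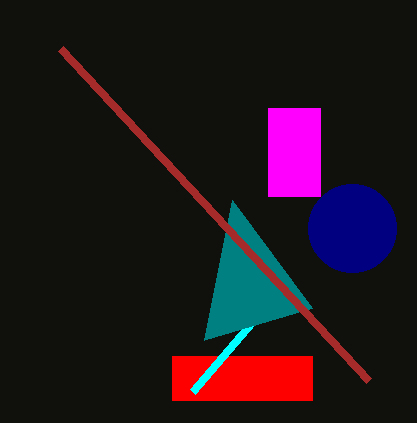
x0_1 = 268
y0_1 = 108
x1_1 = 320
y1_1 = 196
x0_2 = 172
y0_2 = 356
x1_2 = 312
y1_2 = 400
x1_3 = 192
y1_3 = 392
x1_4 = 232
y1_4 = 200
cx_5 = 352
cy_5 = 228
r_5 = 44
x1_6 = 368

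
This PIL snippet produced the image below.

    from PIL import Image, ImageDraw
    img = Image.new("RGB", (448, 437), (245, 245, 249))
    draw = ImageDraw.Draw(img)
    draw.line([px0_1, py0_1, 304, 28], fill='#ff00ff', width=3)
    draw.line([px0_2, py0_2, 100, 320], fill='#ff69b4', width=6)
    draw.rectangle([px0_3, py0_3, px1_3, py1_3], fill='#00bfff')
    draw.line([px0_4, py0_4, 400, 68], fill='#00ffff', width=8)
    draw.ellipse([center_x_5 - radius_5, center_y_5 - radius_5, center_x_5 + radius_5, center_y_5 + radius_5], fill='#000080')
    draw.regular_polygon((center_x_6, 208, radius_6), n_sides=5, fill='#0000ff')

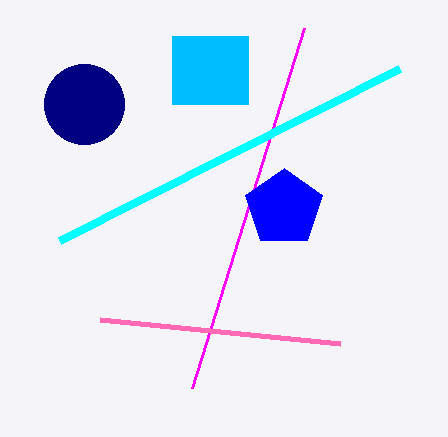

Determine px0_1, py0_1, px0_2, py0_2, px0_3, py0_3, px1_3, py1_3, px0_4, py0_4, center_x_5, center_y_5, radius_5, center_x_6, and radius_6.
px0_1 = 192
py0_1 = 388
px0_2 = 340
py0_2 = 344
px0_3 = 172
py0_3 = 36
px1_3 = 248
py1_3 = 104
px0_4 = 60
py0_4 = 240
center_x_5 = 84
center_y_5 = 104
radius_5 = 40
center_x_6 = 284
radius_6 = 40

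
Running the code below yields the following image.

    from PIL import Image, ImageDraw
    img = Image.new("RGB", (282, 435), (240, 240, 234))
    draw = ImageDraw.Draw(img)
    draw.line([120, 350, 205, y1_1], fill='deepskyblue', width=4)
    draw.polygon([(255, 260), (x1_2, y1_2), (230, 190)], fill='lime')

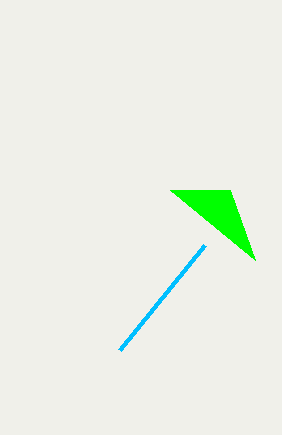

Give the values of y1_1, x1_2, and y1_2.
y1_1 = 245; x1_2 = 170; y1_2 = 190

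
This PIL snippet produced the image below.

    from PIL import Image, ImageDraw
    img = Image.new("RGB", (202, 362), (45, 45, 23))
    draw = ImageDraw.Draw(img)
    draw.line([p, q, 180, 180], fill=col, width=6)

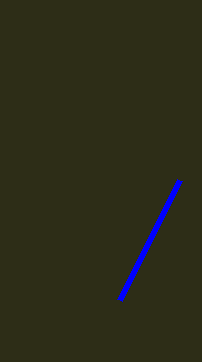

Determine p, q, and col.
p = 120
q = 300
col = 'blue'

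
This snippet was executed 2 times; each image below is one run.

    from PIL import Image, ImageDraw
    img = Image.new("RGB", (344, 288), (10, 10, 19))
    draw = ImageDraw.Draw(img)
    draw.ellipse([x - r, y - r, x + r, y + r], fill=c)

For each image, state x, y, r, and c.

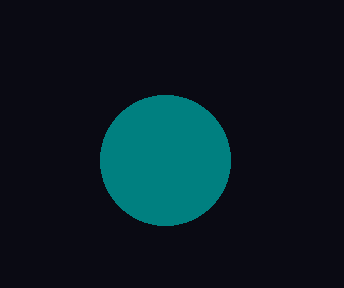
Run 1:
x = 165; y = 160; r = 65; c = 'teal'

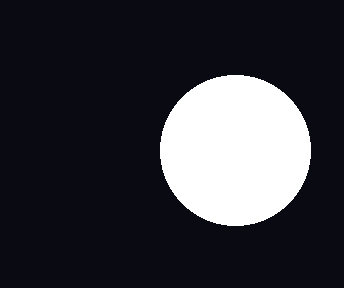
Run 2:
x = 235, y = 150, r = 75, c = 'white'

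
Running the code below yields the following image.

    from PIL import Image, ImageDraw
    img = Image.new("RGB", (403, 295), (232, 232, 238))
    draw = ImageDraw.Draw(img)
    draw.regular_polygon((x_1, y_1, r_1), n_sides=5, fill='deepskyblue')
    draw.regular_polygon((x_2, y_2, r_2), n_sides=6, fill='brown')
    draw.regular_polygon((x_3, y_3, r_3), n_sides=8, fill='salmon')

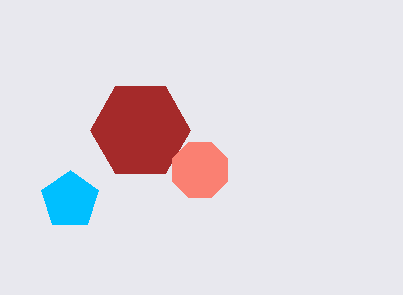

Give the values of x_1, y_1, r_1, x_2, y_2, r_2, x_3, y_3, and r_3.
x_1 = 70; y_1 = 200; r_1 = 30; x_2 = 140; y_2 = 130; r_2 = 50; x_3 = 200; y_3 = 170; r_3 = 30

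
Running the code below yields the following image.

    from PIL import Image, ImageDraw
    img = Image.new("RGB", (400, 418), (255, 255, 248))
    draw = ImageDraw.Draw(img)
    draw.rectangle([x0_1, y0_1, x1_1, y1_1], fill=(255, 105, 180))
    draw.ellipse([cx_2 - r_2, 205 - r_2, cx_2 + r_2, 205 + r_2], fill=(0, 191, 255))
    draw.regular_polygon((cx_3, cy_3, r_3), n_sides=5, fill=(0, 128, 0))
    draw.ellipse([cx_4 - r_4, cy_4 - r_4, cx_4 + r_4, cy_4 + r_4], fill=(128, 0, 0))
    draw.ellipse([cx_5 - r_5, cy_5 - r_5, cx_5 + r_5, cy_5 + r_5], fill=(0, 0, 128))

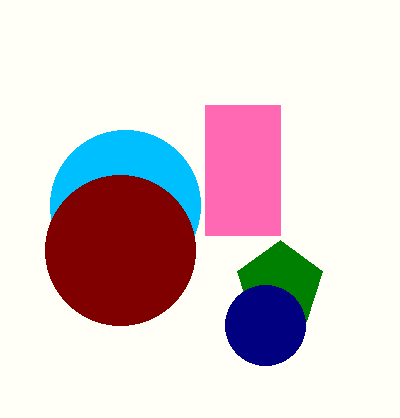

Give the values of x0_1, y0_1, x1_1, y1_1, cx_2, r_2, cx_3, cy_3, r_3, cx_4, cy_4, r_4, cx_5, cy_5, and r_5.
x0_1 = 205; y0_1 = 105; x1_1 = 280; y1_1 = 235; cx_2 = 125; r_2 = 75; cx_3 = 280; cy_3 = 285; r_3 = 45; cx_4 = 120; cy_4 = 250; r_4 = 75; cx_5 = 265; cy_5 = 325; r_5 = 40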